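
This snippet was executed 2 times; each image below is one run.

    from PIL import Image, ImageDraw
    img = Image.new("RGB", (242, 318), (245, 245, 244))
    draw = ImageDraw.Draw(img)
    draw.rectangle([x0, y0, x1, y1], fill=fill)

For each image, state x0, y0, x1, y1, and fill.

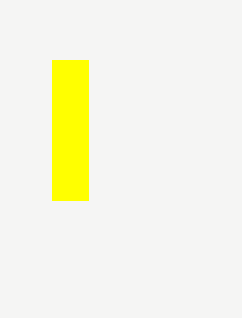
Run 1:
x0 = 52, y0 = 60, x1 = 88, y1 = 200, fill = 'yellow'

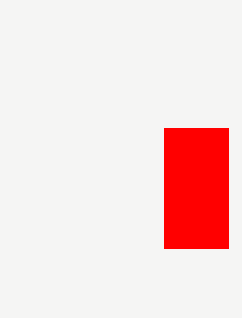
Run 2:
x0 = 164, y0 = 128, x1 = 228, y1 = 248, fill = 'red'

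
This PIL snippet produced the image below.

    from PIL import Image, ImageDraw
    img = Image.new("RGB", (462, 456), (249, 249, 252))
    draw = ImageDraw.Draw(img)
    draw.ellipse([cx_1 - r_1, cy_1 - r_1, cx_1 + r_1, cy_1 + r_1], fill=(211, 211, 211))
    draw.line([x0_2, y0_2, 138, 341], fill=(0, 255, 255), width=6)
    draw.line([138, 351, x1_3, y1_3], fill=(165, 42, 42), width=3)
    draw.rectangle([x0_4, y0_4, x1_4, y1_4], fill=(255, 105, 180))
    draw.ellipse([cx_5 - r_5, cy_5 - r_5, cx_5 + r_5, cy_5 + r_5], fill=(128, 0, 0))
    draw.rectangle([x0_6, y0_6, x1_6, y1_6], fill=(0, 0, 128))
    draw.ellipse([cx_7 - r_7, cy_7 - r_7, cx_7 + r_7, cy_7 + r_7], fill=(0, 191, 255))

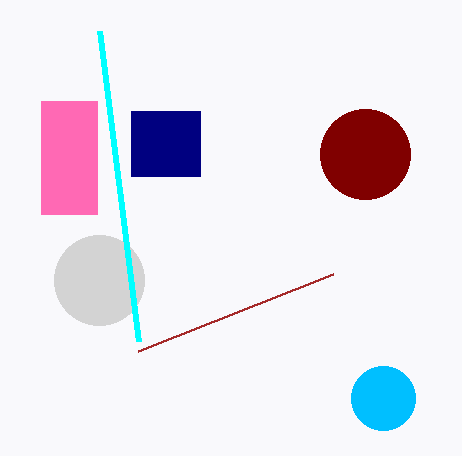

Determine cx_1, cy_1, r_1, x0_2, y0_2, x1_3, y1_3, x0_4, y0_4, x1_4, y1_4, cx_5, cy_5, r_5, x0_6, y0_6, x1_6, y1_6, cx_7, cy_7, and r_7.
cx_1 = 99
cy_1 = 280
r_1 = 45
x0_2 = 99
y0_2 = 31
x1_3 = 333
y1_3 = 274
x0_4 = 41
y0_4 = 101
x1_4 = 97
y1_4 = 214
cx_5 = 365
cy_5 = 154
r_5 = 45
x0_6 = 131
y0_6 = 111
x1_6 = 200
y1_6 = 176
cx_7 = 383
cy_7 = 398
r_7 = 32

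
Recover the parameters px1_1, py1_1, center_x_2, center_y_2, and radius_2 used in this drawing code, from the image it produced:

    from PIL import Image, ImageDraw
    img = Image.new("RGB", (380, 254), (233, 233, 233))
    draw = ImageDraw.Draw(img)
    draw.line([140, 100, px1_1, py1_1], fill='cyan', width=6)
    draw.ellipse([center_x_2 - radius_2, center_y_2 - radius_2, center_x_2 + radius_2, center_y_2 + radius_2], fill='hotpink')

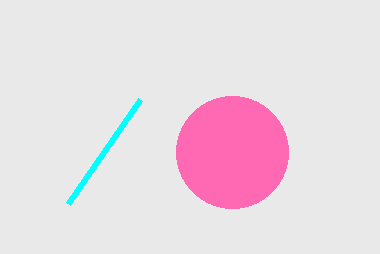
px1_1 = 68, py1_1 = 204, center_x_2 = 232, center_y_2 = 152, radius_2 = 56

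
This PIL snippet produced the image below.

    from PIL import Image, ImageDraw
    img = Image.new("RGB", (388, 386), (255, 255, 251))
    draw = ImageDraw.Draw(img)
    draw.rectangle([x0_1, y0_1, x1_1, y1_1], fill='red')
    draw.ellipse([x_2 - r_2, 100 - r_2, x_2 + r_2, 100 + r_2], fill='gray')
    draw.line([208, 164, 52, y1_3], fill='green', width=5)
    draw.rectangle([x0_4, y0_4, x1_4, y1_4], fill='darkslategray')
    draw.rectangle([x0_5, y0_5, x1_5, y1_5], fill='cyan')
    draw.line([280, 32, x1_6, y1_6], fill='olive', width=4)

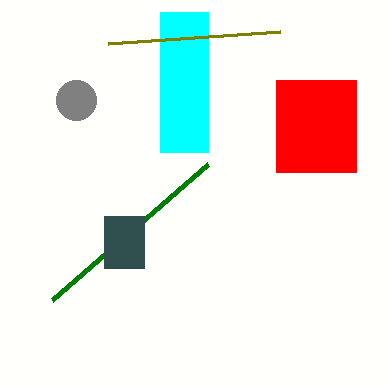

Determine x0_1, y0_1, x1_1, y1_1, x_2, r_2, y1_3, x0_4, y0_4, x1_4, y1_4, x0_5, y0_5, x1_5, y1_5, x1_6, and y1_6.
x0_1 = 276; y0_1 = 80; x1_1 = 356; y1_1 = 172; x_2 = 76; r_2 = 20; y1_3 = 300; x0_4 = 104; y0_4 = 216; x1_4 = 144; y1_4 = 268; x0_5 = 160; y0_5 = 12; x1_5 = 208; y1_5 = 152; x1_6 = 108; y1_6 = 44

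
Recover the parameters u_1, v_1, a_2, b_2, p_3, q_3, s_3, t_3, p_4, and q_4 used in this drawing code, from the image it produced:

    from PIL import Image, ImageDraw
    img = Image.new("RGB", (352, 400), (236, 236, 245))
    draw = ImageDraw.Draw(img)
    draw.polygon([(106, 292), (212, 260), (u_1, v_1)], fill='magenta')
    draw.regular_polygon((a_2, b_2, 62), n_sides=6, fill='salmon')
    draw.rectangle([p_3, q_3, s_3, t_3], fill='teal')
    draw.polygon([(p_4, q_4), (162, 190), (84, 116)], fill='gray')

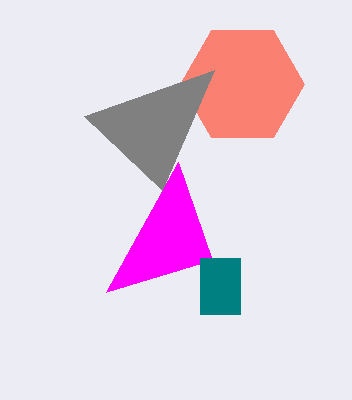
u_1 = 178; v_1 = 162; a_2 = 242; b_2 = 84; p_3 = 200; q_3 = 258; s_3 = 240; t_3 = 314; p_4 = 214; q_4 = 70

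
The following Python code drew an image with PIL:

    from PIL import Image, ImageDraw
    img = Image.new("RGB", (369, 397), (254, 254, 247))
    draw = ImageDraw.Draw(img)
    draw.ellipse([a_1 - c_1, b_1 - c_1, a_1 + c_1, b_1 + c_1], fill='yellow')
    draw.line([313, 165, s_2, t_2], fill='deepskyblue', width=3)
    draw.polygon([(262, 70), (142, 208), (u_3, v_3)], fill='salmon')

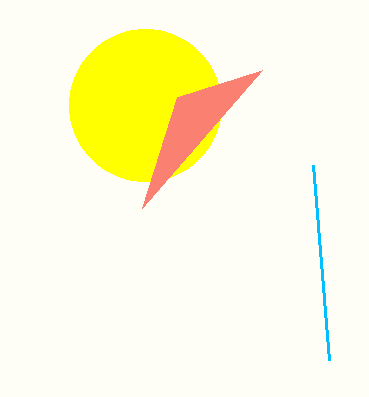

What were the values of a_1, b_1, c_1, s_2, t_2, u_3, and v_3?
a_1 = 145, b_1 = 105, c_1 = 76, s_2 = 329, t_2 = 360, u_3 = 177, v_3 = 97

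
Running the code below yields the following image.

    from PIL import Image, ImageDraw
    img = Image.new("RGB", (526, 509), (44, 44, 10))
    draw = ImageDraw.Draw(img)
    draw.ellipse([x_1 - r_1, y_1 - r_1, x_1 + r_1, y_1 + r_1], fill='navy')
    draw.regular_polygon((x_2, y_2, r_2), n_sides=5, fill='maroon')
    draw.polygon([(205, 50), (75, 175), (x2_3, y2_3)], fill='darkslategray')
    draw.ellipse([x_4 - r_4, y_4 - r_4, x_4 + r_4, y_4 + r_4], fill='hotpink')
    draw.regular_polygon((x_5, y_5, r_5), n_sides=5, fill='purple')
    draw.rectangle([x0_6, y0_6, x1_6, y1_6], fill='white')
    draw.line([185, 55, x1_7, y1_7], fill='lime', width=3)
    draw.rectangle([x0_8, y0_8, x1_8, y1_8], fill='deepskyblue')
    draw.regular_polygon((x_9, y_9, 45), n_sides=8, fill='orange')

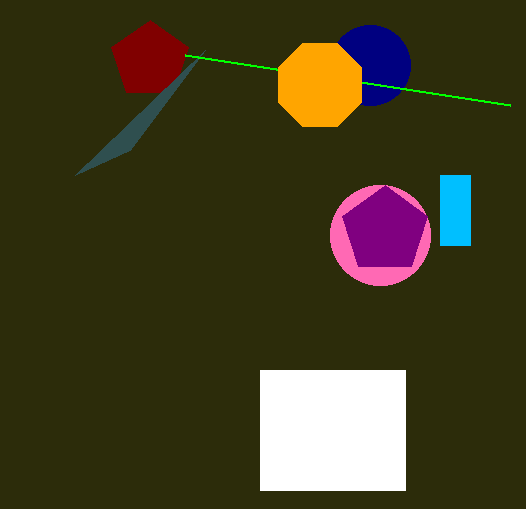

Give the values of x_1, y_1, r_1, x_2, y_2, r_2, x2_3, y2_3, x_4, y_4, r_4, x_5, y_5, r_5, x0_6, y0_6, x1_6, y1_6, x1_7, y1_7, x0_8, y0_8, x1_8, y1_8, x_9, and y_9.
x_1 = 370, y_1 = 65, r_1 = 40, x_2 = 150, y_2 = 60, r_2 = 40, x2_3 = 130, y2_3 = 150, x_4 = 380, y_4 = 235, r_4 = 50, x_5 = 385, y_5 = 230, r_5 = 45, x0_6 = 260, y0_6 = 370, x1_6 = 405, y1_6 = 490, x1_7 = 510, y1_7 = 105, x0_8 = 440, y0_8 = 175, x1_8 = 470, y1_8 = 245, x_9 = 320, y_9 = 85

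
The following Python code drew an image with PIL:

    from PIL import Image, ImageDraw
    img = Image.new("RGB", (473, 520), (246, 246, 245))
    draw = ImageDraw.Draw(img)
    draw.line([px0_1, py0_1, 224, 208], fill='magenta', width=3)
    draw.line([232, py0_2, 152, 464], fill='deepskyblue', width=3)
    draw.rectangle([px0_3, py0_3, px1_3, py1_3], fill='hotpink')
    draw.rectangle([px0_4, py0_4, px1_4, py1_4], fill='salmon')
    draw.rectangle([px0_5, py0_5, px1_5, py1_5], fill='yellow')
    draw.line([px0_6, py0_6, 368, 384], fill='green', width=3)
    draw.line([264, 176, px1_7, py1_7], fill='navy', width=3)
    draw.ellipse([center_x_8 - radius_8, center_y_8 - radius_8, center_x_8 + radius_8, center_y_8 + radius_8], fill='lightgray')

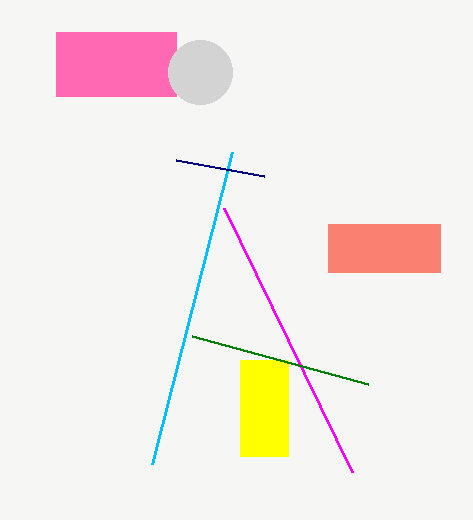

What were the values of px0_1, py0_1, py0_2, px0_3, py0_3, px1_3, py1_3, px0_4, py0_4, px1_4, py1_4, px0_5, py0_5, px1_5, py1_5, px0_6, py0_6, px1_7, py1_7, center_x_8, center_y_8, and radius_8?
px0_1 = 352; py0_1 = 472; py0_2 = 152; px0_3 = 56; py0_3 = 32; px1_3 = 176; py1_3 = 96; px0_4 = 328; py0_4 = 224; px1_4 = 440; py1_4 = 272; px0_5 = 240; py0_5 = 360; px1_5 = 288; py1_5 = 456; px0_6 = 192; py0_6 = 336; px1_7 = 176; py1_7 = 160; center_x_8 = 200; center_y_8 = 72; radius_8 = 32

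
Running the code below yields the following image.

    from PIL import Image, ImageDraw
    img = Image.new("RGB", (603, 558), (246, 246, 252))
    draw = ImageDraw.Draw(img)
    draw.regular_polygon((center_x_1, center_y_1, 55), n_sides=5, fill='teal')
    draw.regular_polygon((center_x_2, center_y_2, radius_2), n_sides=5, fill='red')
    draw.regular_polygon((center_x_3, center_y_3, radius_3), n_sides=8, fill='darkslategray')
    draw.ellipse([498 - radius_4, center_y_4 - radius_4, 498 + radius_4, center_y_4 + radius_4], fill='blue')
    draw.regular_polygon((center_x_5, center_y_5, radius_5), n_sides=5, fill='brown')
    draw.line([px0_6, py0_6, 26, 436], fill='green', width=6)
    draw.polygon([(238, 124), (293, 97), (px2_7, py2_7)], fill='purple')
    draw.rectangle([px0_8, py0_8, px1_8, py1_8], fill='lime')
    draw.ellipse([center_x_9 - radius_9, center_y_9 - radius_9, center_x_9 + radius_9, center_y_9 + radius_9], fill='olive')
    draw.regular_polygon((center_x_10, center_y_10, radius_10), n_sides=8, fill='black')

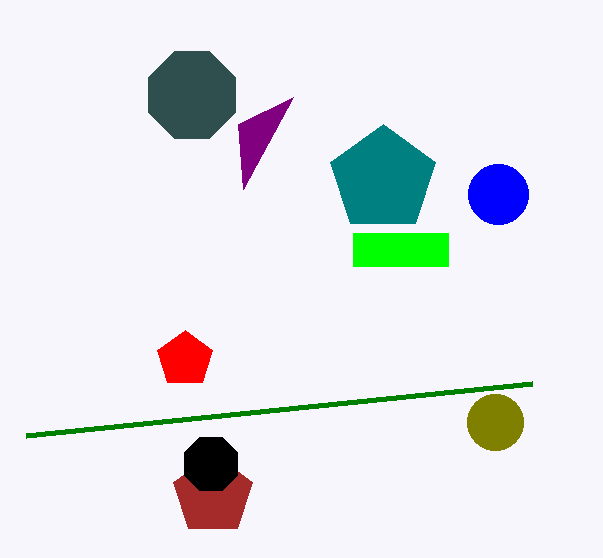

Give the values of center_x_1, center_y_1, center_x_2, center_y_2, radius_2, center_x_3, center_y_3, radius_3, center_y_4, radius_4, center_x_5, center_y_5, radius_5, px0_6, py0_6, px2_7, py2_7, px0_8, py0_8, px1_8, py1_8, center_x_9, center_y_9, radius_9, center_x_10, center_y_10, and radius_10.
center_x_1 = 383; center_y_1 = 179; center_x_2 = 185; center_y_2 = 359; radius_2 = 29; center_x_3 = 192; center_y_3 = 95; radius_3 = 47; center_y_4 = 194; radius_4 = 30; center_x_5 = 213; center_y_5 = 495; radius_5 = 42; px0_6 = 532; py0_6 = 384; px2_7 = 243; py2_7 = 189; px0_8 = 353; py0_8 = 233; px1_8 = 448; py1_8 = 266; center_x_9 = 495; center_y_9 = 422; radius_9 = 28; center_x_10 = 211; center_y_10 = 464; radius_10 = 29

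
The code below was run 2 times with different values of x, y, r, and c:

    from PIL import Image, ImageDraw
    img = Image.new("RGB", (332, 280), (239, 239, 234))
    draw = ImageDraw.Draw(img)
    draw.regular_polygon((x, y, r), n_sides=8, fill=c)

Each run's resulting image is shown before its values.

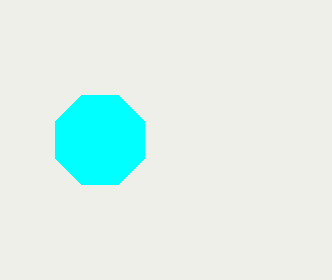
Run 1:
x = 100; y = 140; r = 48; c = 'cyan'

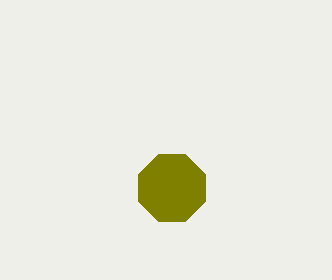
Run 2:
x = 172, y = 188, r = 36, c = 'olive'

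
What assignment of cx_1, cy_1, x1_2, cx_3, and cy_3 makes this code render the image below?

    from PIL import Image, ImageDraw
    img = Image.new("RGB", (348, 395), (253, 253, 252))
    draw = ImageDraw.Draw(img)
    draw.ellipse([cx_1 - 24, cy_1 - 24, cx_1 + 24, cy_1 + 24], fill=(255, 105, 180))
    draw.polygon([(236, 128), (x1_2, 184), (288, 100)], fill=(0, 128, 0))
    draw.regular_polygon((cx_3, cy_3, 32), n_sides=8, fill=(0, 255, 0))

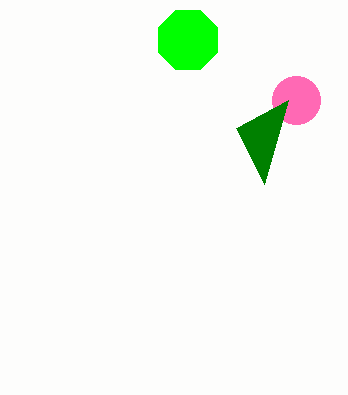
cx_1 = 296, cy_1 = 100, x1_2 = 264, cx_3 = 188, cy_3 = 40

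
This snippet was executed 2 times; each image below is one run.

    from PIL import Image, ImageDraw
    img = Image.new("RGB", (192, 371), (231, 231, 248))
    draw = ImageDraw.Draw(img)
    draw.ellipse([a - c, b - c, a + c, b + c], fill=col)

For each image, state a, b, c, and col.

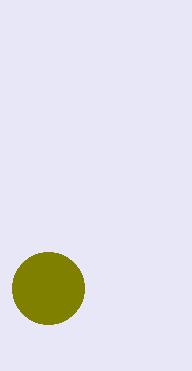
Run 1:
a = 48, b = 288, c = 36, col = 'olive'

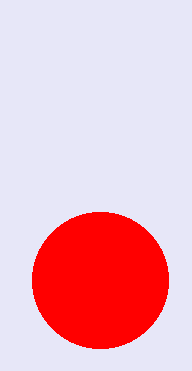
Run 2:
a = 100
b = 280
c = 68
col = 'red'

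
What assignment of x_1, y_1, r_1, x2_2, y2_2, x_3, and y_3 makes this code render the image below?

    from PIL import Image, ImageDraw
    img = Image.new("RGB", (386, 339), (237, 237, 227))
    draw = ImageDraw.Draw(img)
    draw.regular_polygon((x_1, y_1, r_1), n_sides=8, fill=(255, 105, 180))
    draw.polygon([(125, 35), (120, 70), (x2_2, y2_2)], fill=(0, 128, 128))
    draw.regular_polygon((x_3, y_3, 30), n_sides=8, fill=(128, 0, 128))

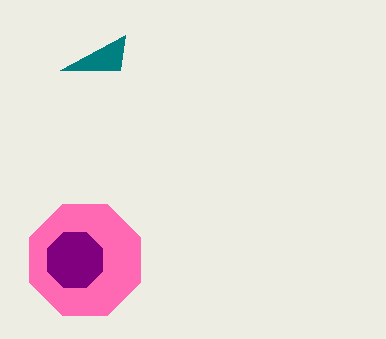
x_1 = 85, y_1 = 260, r_1 = 60, x2_2 = 60, y2_2 = 70, x_3 = 75, y_3 = 260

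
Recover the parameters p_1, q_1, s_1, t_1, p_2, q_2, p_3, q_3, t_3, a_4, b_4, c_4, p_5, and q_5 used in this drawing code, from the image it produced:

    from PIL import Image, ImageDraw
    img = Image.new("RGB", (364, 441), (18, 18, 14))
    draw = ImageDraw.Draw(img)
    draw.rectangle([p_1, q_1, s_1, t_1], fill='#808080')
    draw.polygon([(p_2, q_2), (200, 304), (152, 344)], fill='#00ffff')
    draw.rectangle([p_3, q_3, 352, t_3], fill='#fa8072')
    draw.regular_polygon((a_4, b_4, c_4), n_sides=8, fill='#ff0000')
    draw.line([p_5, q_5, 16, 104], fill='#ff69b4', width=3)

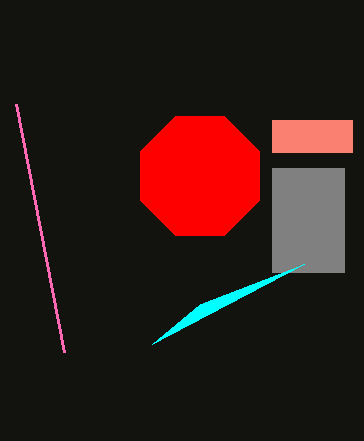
p_1 = 272, q_1 = 168, s_1 = 344, t_1 = 272, p_2 = 304, q_2 = 264, p_3 = 272, q_3 = 120, t_3 = 152, a_4 = 200, b_4 = 176, c_4 = 64, p_5 = 64, q_5 = 352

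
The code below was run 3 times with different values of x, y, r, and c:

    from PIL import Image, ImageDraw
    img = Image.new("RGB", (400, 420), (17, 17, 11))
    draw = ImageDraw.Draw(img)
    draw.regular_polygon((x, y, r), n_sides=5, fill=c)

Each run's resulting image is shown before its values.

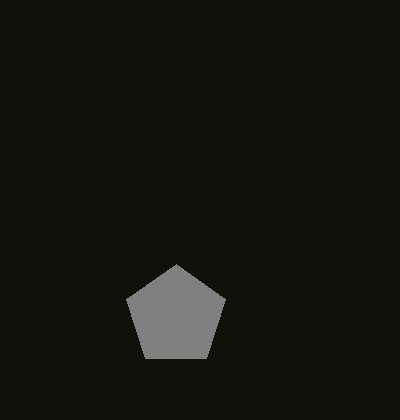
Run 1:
x = 176; y = 316; r = 52; c = 'gray'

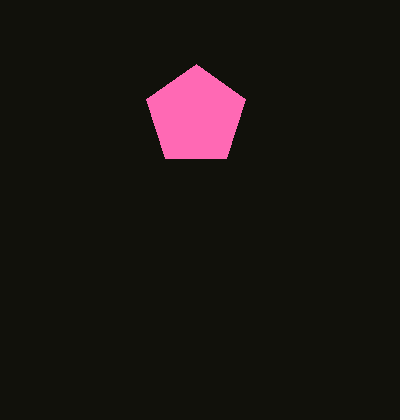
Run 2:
x = 196; y = 116; r = 52; c = 'hotpink'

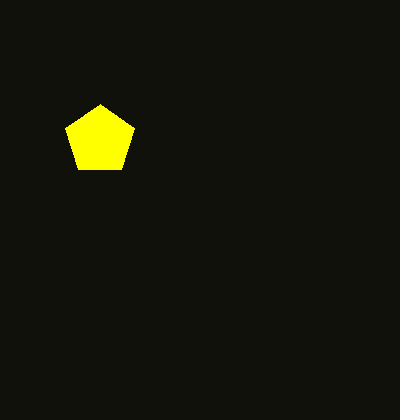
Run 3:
x = 100; y = 140; r = 36; c = 'yellow'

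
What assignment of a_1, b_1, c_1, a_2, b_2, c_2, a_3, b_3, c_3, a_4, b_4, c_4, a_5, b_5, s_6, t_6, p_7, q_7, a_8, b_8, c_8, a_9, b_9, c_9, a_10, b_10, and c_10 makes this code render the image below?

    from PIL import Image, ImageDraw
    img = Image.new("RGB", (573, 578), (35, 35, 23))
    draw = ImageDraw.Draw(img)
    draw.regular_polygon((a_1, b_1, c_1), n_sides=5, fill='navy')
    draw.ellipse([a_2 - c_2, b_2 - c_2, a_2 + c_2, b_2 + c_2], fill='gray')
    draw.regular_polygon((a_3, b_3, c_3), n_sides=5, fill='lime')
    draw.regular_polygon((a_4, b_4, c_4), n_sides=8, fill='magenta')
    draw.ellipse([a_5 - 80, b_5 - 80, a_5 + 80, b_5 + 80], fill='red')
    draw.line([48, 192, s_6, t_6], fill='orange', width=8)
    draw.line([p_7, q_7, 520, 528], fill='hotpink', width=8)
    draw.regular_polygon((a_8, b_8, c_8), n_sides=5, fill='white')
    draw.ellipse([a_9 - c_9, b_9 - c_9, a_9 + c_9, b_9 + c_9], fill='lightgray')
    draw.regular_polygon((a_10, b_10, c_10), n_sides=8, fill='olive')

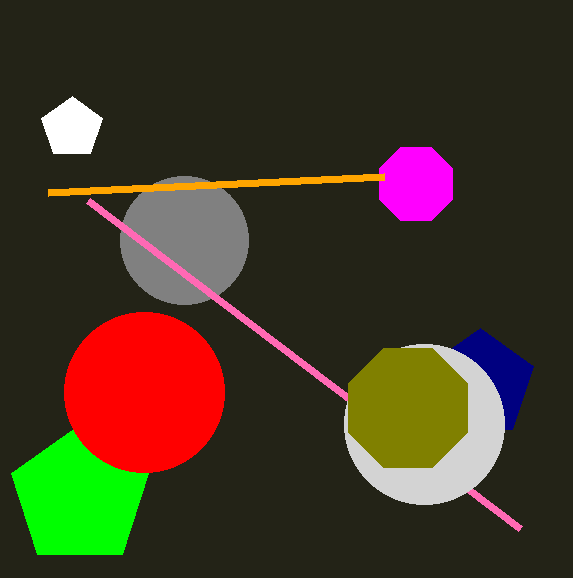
a_1 = 480; b_1 = 384; c_1 = 56; a_2 = 184; b_2 = 240; c_2 = 64; a_3 = 80; b_3 = 496; c_3 = 72; a_4 = 416; b_4 = 184; c_4 = 40; a_5 = 144; b_5 = 392; s_6 = 384; t_6 = 176; p_7 = 88; q_7 = 200; a_8 = 72; b_8 = 128; c_8 = 32; a_9 = 424; b_9 = 424; c_9 = 80; a_10 = 408; b_10 = 408; c_10 = 64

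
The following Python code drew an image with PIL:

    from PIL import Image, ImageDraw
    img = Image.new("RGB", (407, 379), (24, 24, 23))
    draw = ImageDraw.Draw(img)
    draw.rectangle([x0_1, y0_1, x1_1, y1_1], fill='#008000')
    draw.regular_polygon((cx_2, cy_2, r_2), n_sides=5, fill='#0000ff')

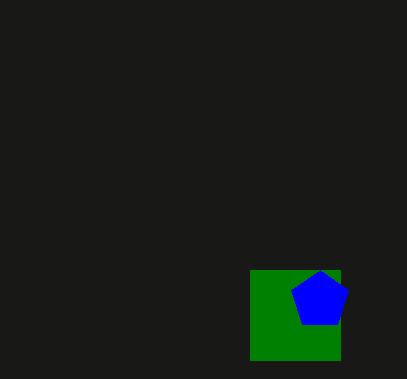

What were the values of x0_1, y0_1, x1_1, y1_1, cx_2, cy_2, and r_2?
x0_1 = 250, y0_1 = 270, x1_1 = 340, y1_1 = 360, cx_2 = 320, cy_2 = 300, r_2 = 30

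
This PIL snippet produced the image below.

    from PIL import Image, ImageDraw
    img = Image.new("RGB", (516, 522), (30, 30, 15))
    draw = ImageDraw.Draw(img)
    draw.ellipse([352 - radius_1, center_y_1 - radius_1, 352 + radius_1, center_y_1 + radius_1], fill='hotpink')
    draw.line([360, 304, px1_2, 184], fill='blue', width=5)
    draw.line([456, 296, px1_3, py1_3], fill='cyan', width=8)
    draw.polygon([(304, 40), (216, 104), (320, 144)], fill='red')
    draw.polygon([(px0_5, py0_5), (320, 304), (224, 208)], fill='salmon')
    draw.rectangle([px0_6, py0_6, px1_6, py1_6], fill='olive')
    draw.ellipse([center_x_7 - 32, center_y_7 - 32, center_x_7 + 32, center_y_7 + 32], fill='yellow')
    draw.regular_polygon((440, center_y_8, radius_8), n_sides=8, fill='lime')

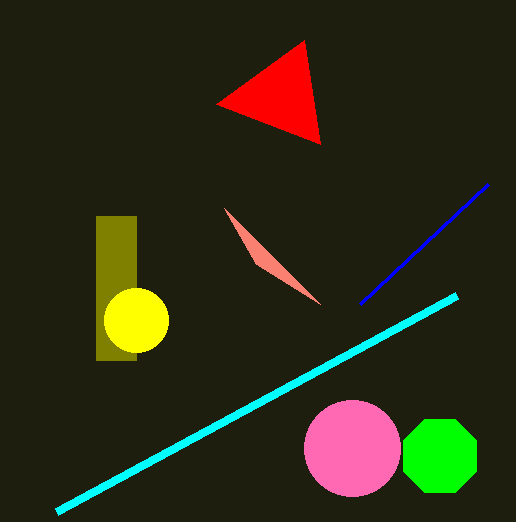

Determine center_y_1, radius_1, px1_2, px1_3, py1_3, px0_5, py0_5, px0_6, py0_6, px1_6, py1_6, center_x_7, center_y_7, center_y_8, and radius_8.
center_y_1 = 448; radius_1 = 48; px1_2 = 488; px1_3 = 56; py1_3 = 512; px0_5 = 256; py0_5 = 264; px0_6 = 96; py0_6 = 216; px1_6 = 136; py1_6 = 360; center_x_7 = 136; center_y_7 = 320; center_y_8 = 456; radius_8 = 40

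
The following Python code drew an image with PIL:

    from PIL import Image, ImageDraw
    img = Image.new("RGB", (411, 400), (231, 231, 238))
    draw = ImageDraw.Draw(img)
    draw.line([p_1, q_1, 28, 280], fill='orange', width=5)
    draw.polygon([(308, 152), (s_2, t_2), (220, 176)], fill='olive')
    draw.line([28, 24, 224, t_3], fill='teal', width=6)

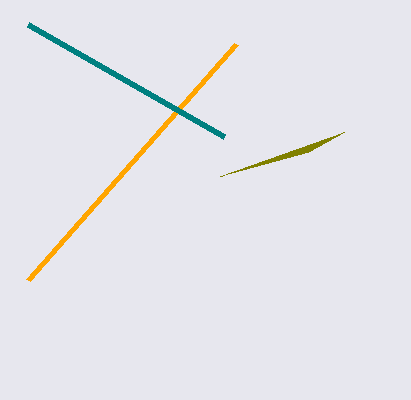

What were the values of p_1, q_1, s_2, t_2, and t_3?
p_1 = 236; q_1 = 44; s_2 = 344; t_2 = 132; t_3 = 136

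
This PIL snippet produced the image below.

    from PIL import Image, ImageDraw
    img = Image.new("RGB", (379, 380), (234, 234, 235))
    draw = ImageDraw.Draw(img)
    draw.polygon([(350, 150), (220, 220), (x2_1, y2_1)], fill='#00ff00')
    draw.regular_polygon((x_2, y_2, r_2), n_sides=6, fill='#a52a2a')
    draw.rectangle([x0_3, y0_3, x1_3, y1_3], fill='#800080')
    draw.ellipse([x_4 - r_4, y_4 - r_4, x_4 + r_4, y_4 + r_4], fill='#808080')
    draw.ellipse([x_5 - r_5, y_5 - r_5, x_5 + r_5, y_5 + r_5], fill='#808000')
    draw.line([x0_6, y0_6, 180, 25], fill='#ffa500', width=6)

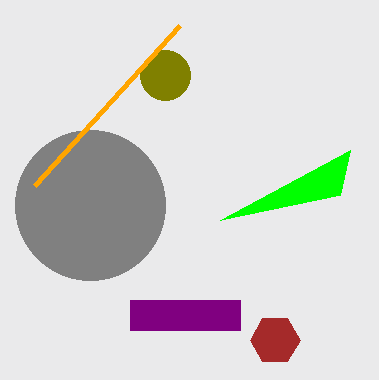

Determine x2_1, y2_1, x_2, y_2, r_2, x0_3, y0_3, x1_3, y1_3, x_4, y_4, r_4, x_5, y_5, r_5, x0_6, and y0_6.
x2_1 = 340, y2_1 = 195, x_2 = 275, y_2 = 340, r_2 = 25, x0_3 = 130, y0_3 = 300, x1_3 = 240, y1_3 = 330, x_4 = 90, y_4 = 205, r_4 = 75, x_5 = 165, y_5 = 75, r_5 = 25, x0_6 = 35, y0_6 = 185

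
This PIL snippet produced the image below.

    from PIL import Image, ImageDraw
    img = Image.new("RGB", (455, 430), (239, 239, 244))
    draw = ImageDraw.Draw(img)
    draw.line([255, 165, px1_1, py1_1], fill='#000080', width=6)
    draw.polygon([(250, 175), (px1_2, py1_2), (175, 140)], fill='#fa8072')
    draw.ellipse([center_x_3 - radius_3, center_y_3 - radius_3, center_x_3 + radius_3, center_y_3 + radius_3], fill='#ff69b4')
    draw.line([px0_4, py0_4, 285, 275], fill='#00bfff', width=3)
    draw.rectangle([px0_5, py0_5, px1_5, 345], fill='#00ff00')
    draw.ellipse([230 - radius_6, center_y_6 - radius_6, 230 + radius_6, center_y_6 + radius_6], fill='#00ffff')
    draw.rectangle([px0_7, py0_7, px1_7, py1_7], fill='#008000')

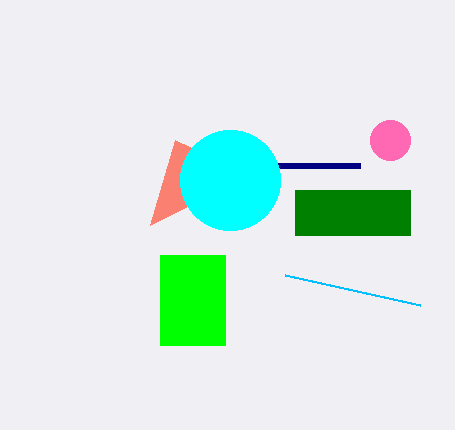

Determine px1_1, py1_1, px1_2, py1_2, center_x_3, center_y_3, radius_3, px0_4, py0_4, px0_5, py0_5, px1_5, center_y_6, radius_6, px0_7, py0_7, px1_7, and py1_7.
px1_1 = 360, py1_1 = 165, px1_2 = 150, py1_2 = 225, center_x_3 = 390, center_y_3 = 140, radius_3 = 20, px0_4 = 420, py0_4 = 305, px0_5 = 160, py0_5 = 255, px1_5 = 225, center_y_6 = 180, radius_6 = 50, px0_7 = 295, py0_7 = 190, px1_7 = 410, py1_7 = 235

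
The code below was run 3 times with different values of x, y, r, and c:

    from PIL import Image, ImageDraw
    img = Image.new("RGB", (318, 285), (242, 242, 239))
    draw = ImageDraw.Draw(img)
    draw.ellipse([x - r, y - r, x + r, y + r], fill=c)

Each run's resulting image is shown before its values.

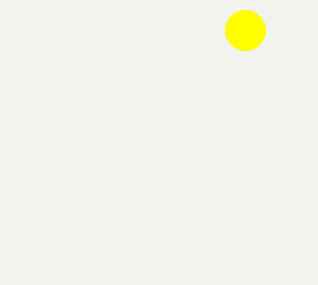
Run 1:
x = 245; y = 30; r = 20; c = 'yellow'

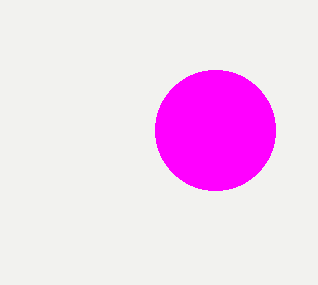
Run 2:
x = 215, y = 130, r = 60, c = 'magenta'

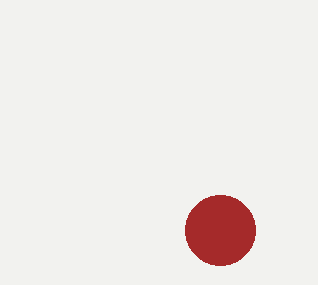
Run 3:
x = 220; y = 230; r = 35; c = 'brown'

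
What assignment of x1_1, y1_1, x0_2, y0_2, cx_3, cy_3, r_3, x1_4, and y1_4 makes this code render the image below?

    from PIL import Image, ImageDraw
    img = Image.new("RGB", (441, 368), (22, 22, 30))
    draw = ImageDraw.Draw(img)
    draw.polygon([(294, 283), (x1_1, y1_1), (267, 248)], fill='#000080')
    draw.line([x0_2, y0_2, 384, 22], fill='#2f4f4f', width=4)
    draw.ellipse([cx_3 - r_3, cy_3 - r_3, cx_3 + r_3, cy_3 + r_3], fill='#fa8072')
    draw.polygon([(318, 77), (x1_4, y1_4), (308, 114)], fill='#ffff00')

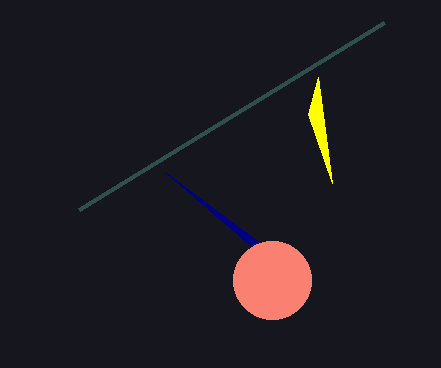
x1_1 = 165
y1_1 = 172
x0_2 = 79
y0_2 = 209
cx_3 = 272
cy_3 = 280
r_3 = 39
x1_4 = 332
y1_4 = 183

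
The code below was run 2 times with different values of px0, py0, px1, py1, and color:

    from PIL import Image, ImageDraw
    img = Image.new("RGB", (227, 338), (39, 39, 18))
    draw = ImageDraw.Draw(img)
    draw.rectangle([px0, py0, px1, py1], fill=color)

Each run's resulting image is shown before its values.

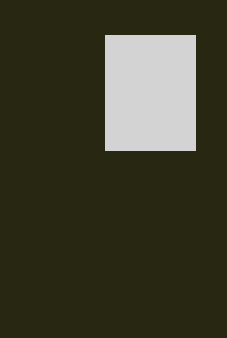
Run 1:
px0 = 105, py0 = 35, px1 = 195, py1 = 150, color = 'lightgray'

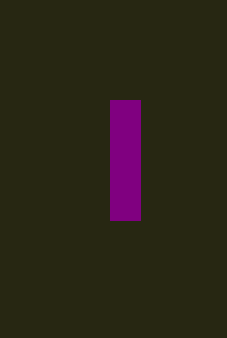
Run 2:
px0 = 110
py0 = 100
px1 = 140
py1 = 220
color = 'purple'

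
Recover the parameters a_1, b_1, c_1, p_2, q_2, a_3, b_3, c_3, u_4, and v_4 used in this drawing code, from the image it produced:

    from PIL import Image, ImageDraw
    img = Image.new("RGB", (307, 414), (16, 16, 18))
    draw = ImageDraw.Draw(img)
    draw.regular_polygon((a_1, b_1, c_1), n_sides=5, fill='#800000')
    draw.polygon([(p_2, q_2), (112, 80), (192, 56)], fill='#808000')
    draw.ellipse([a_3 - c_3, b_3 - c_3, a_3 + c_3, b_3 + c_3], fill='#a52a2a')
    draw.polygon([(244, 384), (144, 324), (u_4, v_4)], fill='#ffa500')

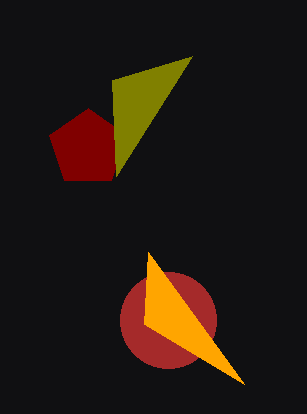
a_1 = 88, b_1 = 148, c_1 = 40, p_2 = 116, q_2 = 176, a_3 = 168, b_3 = 320, c_3 = 48, u_4 = 148, v_4 = 252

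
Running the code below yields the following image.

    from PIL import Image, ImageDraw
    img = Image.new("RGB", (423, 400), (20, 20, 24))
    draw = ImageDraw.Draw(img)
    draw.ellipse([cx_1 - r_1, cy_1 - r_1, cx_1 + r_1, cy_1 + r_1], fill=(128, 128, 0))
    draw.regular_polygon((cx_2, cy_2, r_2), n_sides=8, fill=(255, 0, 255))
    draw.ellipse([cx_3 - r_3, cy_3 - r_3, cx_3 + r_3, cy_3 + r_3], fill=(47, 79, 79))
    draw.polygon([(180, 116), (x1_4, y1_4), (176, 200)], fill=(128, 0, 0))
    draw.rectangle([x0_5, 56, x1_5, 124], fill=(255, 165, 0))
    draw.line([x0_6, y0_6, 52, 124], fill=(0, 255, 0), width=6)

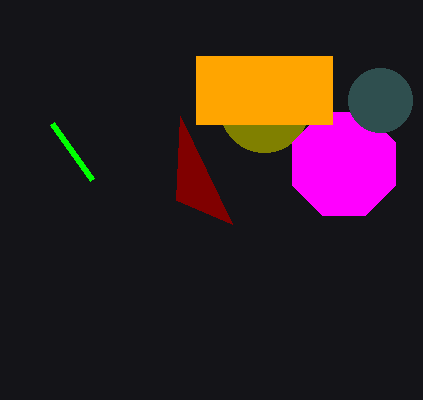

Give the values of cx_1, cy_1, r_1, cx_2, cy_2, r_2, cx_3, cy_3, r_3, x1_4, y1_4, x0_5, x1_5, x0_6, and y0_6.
cx_1 = 264, cy_1 = 108, r_1 = 44, cx_2 = 344, cy_2 = 164, r_2 = 56, cx_3 = 380, cy_3 = 100, r_3 = 32, x1_4 = 232, y1_4 = 224, x0_5 = 196, x1_5 = 332, x0_6 = 92, y0_6 = 180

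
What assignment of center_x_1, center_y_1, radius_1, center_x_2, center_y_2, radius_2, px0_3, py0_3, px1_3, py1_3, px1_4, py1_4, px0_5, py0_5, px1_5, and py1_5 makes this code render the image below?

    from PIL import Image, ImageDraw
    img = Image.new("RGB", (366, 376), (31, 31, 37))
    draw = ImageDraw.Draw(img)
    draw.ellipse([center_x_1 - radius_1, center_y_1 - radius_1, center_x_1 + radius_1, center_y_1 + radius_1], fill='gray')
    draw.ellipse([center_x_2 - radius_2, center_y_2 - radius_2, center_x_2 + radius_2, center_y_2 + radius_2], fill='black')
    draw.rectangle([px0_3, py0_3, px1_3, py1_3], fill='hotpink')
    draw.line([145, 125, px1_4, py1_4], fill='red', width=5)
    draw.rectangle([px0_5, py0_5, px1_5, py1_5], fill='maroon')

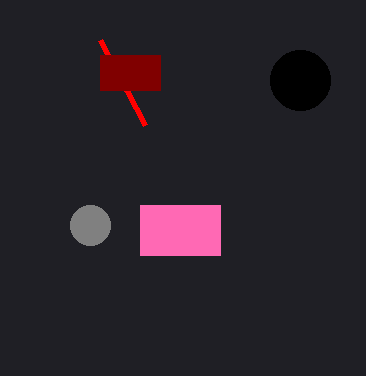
center_x_1 = 90, center_y_1 = 225, radius_1 = 20, center_x_2 = 300, center_y_2 = 80, radius_2 = 30, px0_3 = 140, py0_3 = 205, px1_3 = 220, py1_3 = 255, px1_4 = 100, py1_4 = 40, px0_5 = 100, py0_5 = 55, px1_5 = 160, py1_5 = 90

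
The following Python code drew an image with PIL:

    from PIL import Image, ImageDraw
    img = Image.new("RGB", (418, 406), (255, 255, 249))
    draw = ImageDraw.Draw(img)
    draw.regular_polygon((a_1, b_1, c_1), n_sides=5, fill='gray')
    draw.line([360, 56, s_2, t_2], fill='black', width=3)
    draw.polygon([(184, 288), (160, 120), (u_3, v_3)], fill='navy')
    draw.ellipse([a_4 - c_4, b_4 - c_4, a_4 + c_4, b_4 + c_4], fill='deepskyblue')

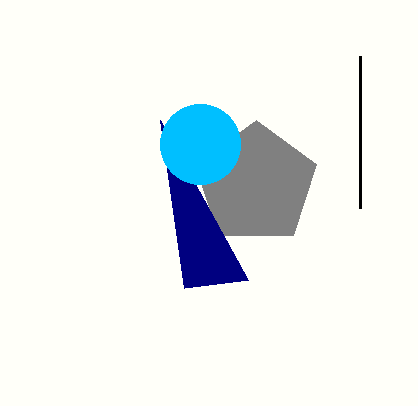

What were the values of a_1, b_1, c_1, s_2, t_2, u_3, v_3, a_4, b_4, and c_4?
a_1 = 256
b_1 = 184
c_1 = 64
s_2 = 360
t_2 = 208
u_3 = 248
v_3 = 280
a_4 = 200
b_4 = 144
c_4 = 40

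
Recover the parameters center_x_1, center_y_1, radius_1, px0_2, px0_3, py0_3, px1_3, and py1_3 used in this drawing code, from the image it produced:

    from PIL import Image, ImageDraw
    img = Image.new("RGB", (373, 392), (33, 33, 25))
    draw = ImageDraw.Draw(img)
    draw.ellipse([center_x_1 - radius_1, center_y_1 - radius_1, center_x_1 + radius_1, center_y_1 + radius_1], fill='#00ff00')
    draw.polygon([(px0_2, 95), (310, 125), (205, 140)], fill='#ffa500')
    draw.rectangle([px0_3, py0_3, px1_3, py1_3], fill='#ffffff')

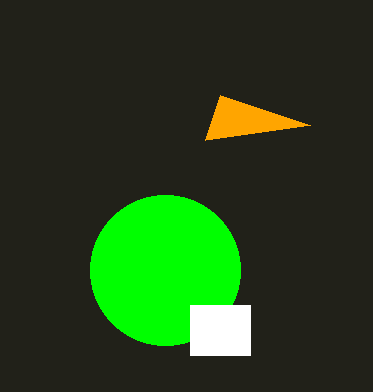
center_x_1 = 165, center_y_1 = 270, radius_1 = 75, px0_2 = 220, px0_3 = 190, py0_3 = 305, px1_3 = 250, py1_3 = 355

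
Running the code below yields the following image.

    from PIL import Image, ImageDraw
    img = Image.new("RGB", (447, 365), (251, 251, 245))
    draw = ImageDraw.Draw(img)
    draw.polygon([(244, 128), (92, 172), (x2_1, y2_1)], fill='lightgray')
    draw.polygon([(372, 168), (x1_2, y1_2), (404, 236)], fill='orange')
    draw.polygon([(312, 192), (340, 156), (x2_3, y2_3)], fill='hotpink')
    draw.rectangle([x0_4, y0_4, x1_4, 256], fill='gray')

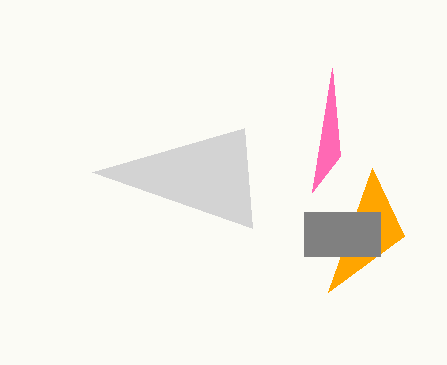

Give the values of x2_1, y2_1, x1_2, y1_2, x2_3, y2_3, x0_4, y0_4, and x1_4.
x2_1 = 252; y2_1 = 228; x1_2 = 328; y1_2 = 292; x2_3 = 332; y2_3 = 68; x0_4 = 304; y0_4 = 212; x1_4 = 380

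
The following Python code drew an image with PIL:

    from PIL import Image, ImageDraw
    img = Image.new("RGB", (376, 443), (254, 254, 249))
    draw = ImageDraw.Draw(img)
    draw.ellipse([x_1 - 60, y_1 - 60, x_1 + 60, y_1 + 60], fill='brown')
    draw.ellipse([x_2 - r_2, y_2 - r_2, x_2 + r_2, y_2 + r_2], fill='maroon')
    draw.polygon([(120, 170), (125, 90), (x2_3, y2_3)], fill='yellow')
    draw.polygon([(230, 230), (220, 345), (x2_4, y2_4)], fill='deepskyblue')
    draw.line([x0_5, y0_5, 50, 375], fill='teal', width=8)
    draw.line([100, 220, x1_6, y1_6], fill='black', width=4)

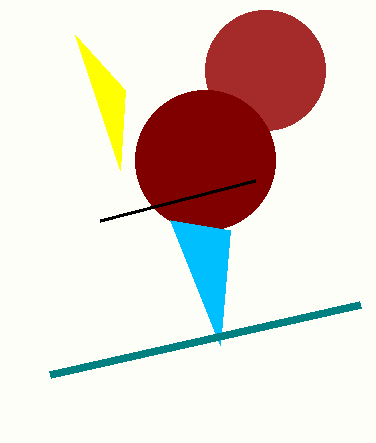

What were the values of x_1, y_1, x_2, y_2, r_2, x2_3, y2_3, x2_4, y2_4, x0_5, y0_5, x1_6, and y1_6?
x_1 = 265, y_1 = 70, x_2 = 205, y_2 = 160, r_2 = 70, x2_3 = 75, y2_3 = 35, x2_4 = 170, y2_4 = 220, x0_5 = 360, y0_5 = 305, x1_6 = 255, y1_6 = 180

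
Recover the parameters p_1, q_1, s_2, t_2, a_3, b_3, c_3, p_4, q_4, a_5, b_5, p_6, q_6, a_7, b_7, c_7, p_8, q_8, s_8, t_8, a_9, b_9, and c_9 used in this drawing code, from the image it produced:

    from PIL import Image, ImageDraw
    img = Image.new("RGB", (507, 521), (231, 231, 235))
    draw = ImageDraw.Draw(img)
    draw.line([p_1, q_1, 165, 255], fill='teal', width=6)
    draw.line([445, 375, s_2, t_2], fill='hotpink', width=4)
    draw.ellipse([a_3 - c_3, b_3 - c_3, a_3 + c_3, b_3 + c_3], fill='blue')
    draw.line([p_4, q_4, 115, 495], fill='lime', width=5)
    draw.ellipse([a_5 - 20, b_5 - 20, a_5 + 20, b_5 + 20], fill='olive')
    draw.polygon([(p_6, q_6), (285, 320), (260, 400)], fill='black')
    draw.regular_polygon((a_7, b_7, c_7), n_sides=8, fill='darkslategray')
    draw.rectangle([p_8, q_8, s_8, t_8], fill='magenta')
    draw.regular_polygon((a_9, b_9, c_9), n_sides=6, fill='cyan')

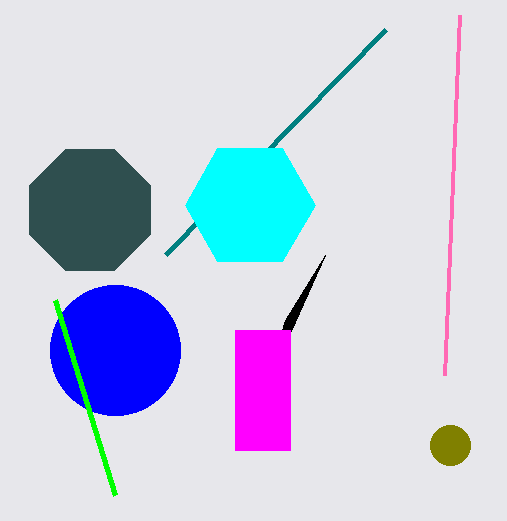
p_1 = 385, q_1 = 30, s_2 = 460, t_2 = 15, a_3 = 115, b_3 = 350, c_3 = 65, p_4 = 55, q_4 = 300, a_5 = 450, b_5 = 445, p_6 = 325, q_6 = 255, a_7 = 90, b_7 = 210, c_7 = 65, p_8 = 235, q_8 = 330, s_8 = 290, t_8 = 450, a_9 = 250, b_9 = 205, c_9 = 65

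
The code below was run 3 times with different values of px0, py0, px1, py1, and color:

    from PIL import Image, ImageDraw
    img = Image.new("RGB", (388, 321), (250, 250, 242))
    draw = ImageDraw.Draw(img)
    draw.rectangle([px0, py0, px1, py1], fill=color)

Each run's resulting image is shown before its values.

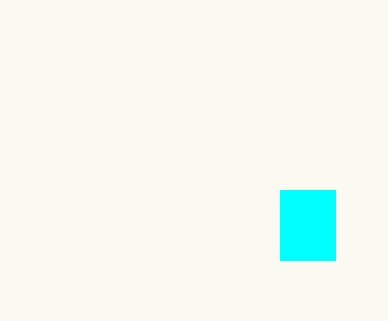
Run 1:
px0 = 280
py0 = 190
px1 = 335
py1 = 260
color = 'cyan'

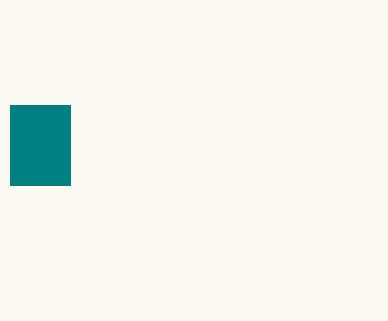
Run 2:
px0 = 10
py0 = 105
px1 = 70
py1 = 185
color = 'teal'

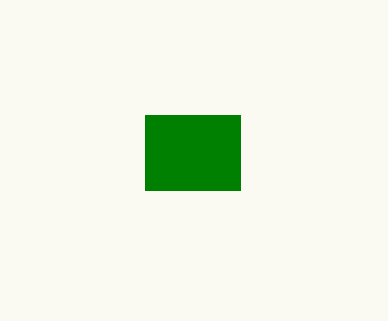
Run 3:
px0 = 145; py0 = 115; px1 = 240; py1 = 190; color = 'green'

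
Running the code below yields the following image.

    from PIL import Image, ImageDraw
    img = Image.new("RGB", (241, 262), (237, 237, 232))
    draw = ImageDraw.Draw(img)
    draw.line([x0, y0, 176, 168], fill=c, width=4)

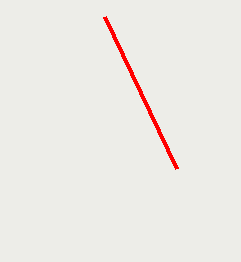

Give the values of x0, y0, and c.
x0 = 104; y0 = 16; c = 'red'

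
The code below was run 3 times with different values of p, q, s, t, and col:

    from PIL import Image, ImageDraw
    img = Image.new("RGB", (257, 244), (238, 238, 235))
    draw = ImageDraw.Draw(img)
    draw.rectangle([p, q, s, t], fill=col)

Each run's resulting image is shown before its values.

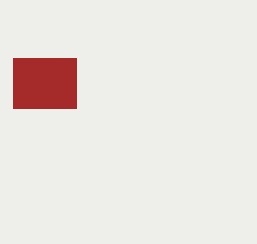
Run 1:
p = 13
q = 58
s = 76
t = 108
col = 'brown'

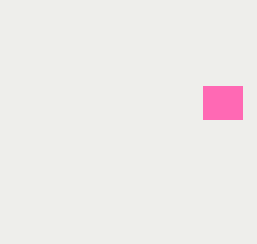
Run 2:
p = 203
q = 86
s = 242
t = 119
col = 'hotpink'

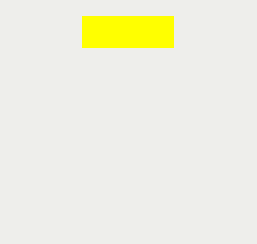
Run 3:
p = 82
q = 16
s = 173
t = 47
col = 'yellow'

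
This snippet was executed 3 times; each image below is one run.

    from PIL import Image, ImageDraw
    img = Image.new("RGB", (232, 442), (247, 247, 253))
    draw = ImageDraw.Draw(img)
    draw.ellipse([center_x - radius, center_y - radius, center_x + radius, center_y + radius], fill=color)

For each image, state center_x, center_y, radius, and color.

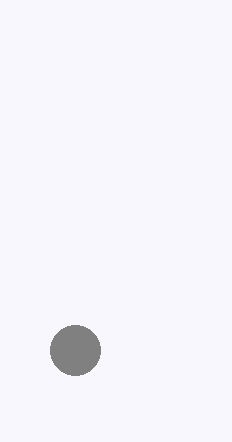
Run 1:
center_x = 75
center_y = 350
radius = 25
color = 'gray'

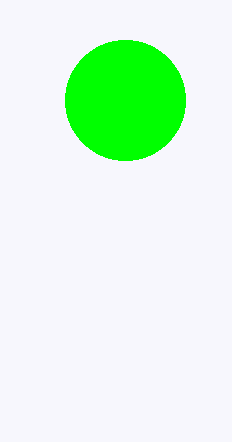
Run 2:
center_x = 125; center_y = 100; radius = 60; color = 'lime'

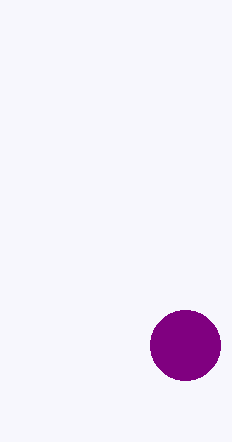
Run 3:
center_x = 185; center_y = 345; radius = 35; color = 'purple'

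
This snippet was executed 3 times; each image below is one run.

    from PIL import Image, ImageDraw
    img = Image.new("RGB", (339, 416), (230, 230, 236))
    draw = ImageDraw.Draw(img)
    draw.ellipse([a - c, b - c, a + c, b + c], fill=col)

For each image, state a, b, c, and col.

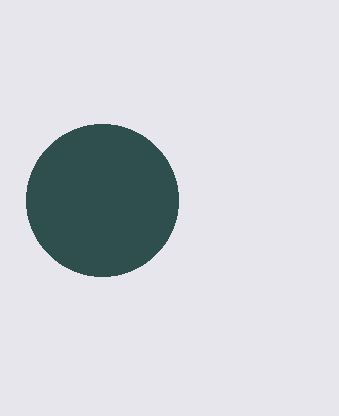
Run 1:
a = 102; b = 200; c = 76; col = 'darkslategray'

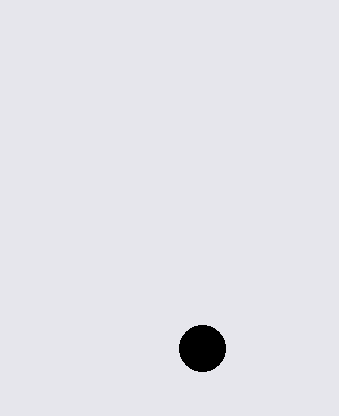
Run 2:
a = 202, b = 348, c = 23, col = 'black'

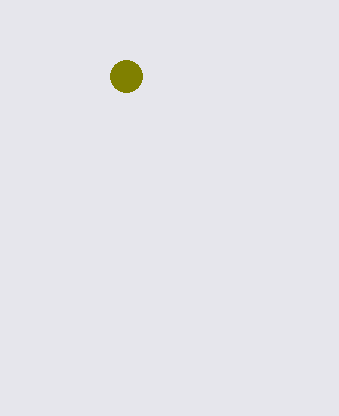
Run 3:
a = 126, b = 76, c = 16, col = 'olive'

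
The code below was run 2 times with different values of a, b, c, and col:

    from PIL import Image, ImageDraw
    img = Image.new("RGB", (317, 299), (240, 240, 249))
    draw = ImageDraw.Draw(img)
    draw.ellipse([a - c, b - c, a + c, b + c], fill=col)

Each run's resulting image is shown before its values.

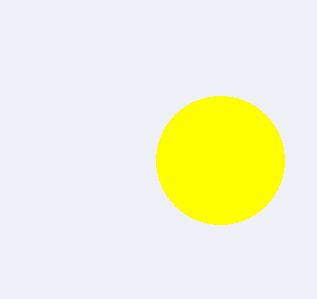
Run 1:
a = 220
b = 160
c = 64
col = 'yellow'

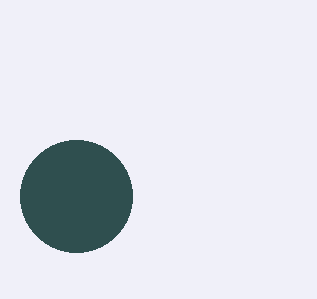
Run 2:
a = 76; b = 196; c = 56; col = 'darkslategray'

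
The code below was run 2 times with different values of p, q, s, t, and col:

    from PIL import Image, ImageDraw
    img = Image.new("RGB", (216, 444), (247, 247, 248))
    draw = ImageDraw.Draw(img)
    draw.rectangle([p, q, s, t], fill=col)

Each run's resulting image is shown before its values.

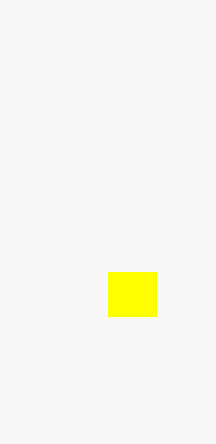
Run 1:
p = 108, q = 272, s = 156, t = 316, col = 'yellow'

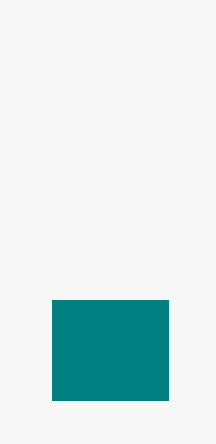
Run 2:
p = 52, q = 300, s = 168, t = 400, col = 'teal'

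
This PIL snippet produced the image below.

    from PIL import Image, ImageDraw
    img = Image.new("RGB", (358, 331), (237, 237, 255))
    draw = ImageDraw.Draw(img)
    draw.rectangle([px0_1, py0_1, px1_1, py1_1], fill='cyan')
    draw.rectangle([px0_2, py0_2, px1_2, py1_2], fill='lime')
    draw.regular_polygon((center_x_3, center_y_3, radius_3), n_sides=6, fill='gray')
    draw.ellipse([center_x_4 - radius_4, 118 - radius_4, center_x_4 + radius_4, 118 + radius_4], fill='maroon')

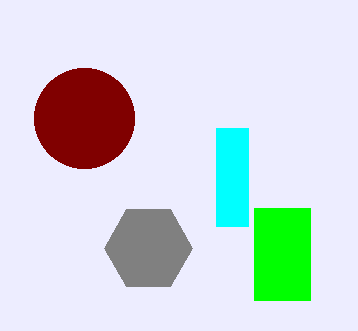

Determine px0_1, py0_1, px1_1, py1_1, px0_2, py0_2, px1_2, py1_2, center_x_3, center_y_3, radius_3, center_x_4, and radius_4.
px0_1 = 216; py0_1 = 128; px1_1 = 248; py1_1 = 226; px0_2 = 254; py0_2 = 208; px1_2 = 310; py1_2 = 300; center_x_3 = 148; center_y_3 = 248; radius_3 = 44; center_x_4 = 84; radius_4 = 50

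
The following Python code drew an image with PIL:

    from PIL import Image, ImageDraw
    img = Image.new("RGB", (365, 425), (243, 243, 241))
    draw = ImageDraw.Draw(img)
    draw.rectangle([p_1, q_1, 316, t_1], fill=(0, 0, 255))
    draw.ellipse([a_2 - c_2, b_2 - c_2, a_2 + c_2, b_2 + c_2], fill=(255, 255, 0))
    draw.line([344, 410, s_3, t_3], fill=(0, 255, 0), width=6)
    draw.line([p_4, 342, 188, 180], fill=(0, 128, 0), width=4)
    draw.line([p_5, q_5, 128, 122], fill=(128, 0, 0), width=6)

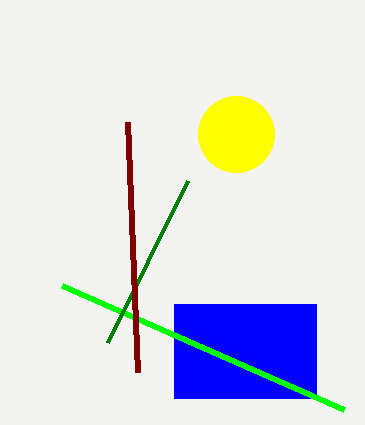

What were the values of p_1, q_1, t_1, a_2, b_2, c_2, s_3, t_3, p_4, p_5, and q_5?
p_1 = 174; q_1 = 304; t_1 = 398; a_2 = 236; b_2 = 134; c_2 = 38; s_3 = 62; t_3 = 286; p_4 = 108; p_5 = 138; q_5 = 372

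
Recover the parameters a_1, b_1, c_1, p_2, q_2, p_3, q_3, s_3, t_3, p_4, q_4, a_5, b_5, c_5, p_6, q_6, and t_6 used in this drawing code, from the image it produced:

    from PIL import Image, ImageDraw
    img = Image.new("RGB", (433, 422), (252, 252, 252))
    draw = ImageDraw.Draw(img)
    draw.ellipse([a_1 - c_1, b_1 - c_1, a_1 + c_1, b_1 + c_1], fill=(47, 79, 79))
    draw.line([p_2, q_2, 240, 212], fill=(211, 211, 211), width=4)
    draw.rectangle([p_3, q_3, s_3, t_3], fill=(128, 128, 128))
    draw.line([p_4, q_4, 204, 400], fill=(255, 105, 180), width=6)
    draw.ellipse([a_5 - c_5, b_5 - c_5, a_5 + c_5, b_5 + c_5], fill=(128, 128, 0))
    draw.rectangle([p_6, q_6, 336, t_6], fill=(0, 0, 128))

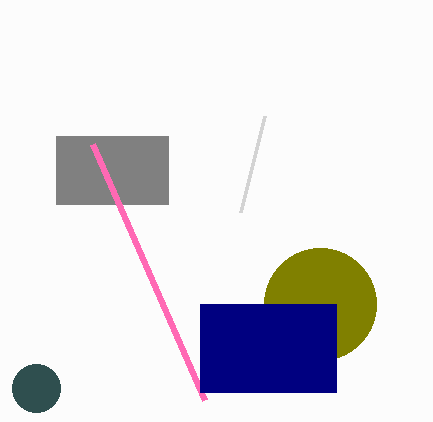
a_1 = 36; b_1 = 388; c_1 = 24; p_2 = 264; q_2 = 116; p_3 = 56; q_3 = 136; s_3 = 168; t_3 = 204; p_4 = 92; q_4 = 144; a_5 = 320; b_5 = 304; c_5 = 56; p_6 = 200; q_6 = 304; t_6 = 392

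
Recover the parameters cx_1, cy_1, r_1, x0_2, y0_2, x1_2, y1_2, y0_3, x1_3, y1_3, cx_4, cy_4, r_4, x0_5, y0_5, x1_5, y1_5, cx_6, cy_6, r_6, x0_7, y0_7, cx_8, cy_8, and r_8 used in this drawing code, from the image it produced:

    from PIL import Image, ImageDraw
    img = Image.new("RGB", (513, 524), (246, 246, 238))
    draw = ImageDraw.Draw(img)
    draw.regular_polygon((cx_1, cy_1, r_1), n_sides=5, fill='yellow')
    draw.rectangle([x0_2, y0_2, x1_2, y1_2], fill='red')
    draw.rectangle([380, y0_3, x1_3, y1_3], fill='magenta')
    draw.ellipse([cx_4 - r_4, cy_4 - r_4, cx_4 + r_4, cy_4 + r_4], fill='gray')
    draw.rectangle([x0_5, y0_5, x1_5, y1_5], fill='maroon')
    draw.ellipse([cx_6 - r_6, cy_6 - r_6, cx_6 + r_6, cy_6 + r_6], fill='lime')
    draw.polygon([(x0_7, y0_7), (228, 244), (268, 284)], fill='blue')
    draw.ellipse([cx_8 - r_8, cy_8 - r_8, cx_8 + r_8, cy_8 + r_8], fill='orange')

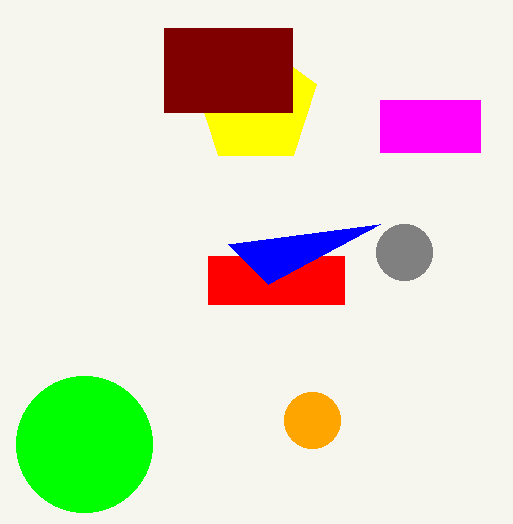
cx_1 = 256
cy_1 = 104
r_1 = 64
x0_2 = 208
y0_2 = 256
x1_2 = 344
y1_2 = 304
y0_3 = 100
x1_3 = 480
y1_3 = 152
cx_4 = 404
cy_4 = 252
r_4 = 28
x0_5 = 164
y0_5 = 28
x1_5 = 292
y1_5 = 112
cx_6 = 84
cy_6 = 444
r_6 = 68
x0_7 = 380
y0_7 = 224
cx_8 = 312
cy_8 = 420
r_8 = 28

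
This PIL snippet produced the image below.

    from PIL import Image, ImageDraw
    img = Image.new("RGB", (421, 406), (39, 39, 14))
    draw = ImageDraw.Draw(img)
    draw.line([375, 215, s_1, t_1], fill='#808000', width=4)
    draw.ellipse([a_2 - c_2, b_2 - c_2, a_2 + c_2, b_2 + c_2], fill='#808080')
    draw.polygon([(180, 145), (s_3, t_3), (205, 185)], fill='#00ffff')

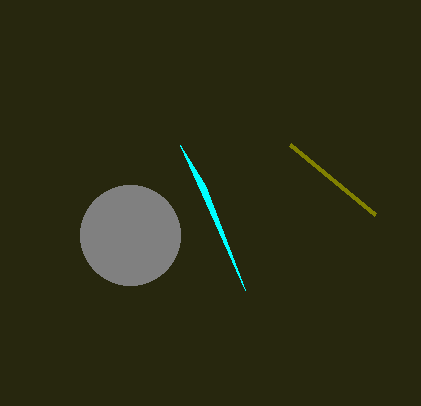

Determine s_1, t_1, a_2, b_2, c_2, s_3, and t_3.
s_1 = 290, t_1 = 145, a_2 = 130, b_2 = 235, c_2 = 50, s_3 = 245, t_3 = 290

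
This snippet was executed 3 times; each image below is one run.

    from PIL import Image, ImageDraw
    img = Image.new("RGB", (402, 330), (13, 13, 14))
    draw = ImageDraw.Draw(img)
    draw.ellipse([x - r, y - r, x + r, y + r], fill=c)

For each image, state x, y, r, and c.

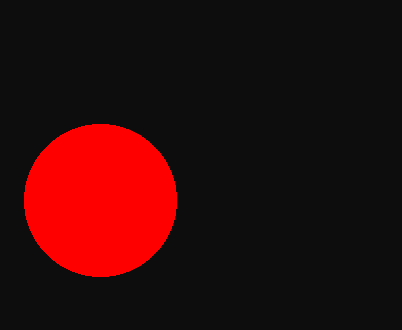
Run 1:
x = 100, y = 200, r = 76, c = 'red'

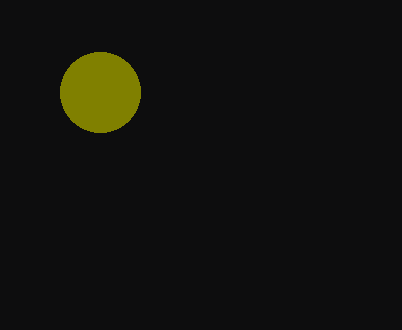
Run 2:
x = 100; y = 92; r = 40; c = 'olive'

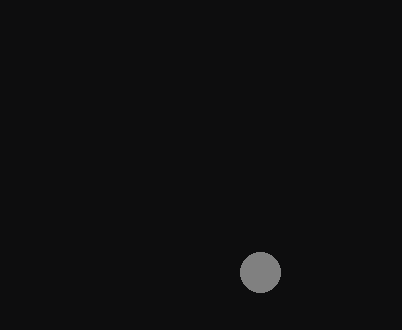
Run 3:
x = 260, y = 272, r = 20, c = 'gray'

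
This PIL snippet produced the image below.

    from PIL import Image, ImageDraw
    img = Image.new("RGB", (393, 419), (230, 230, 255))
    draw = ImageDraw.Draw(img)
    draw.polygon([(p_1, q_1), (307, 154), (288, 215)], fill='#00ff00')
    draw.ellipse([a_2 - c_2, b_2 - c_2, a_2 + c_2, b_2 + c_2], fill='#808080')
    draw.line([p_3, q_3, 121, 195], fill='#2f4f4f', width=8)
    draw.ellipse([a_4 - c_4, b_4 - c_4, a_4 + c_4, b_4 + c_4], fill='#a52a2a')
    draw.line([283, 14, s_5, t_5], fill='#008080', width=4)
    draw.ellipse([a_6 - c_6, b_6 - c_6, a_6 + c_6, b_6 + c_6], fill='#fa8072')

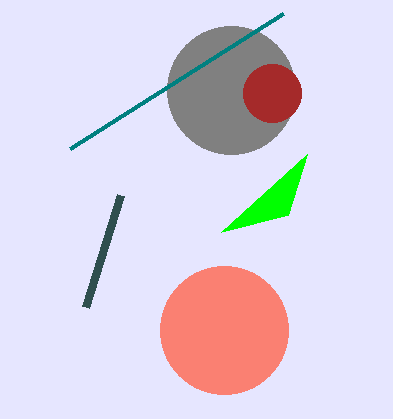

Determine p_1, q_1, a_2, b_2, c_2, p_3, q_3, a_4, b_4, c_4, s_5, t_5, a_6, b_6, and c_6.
p_1 = 221
q_1 = 232
a_2 = 231
b_2 = 90
c_2 = 64
p_3 = 86
q_3 = 307
a_4 = 272
b_4 = 93
c_4 = 29
s_5 = 70
t_5 = 149
a_6 = 224
b_6 = 330
c_6 = 64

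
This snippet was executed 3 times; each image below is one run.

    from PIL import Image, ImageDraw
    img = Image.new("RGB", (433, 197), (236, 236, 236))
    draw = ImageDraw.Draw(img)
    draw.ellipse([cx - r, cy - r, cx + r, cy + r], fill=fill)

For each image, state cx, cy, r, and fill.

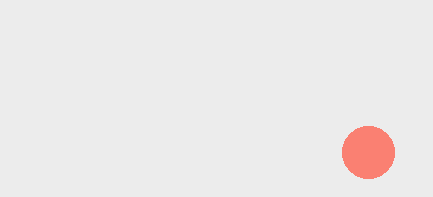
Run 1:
cx = 368
cy = 152
r = 26
fill = 'salmon'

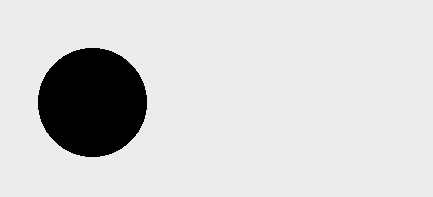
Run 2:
cx = 92, cy = 102, r = 54, fill = 'black'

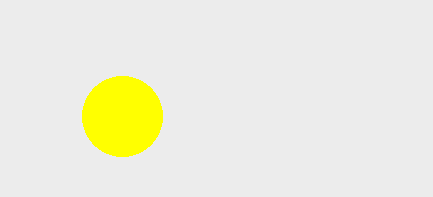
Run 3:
cx = 122; cy = 116; r = 40; fill = 'yellow'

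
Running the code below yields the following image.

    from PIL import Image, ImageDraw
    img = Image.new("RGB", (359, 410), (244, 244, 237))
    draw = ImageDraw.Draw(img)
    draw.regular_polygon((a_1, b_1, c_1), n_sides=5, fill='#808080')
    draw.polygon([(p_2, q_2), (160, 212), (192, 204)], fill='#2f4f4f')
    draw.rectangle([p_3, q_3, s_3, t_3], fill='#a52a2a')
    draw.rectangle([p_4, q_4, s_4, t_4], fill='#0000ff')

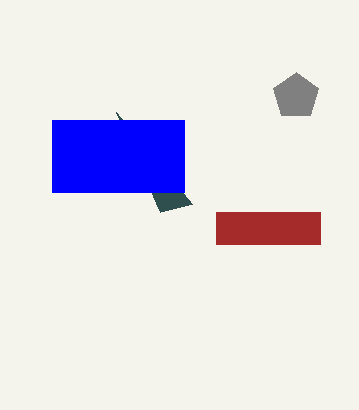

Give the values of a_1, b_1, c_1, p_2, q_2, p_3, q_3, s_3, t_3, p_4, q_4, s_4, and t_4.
a_1 = 296
b_1 = 96
c_1 = 24
p_2 = 116
q_2 = 112
p_3 = 216
q_3 = 212
s_3 = 320
t_3 = 244
p_4 = 52
q_4 = 120
s_4 = 184
t_4 = 192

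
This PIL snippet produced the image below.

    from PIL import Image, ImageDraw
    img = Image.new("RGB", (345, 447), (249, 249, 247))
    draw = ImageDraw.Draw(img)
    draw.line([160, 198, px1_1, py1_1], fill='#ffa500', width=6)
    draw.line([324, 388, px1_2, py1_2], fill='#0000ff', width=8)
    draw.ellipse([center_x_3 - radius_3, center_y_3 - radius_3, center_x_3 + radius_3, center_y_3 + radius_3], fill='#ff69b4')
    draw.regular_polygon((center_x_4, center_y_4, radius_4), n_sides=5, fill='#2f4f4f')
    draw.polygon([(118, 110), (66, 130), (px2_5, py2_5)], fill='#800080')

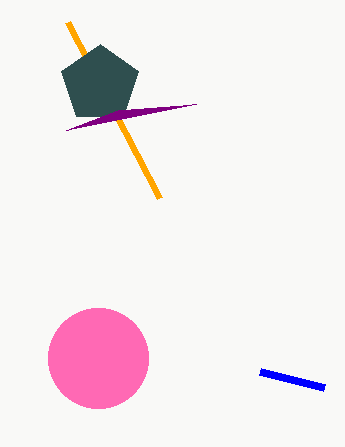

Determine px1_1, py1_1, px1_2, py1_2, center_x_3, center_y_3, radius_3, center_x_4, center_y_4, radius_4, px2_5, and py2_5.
px1_1 = 68; py1_1 = 22; px1_2 = 260; py1_2 = 372; center_x_3 = 98; center_y_3 = 358; radius_3 = 50; center_x_4 = 100; center_y_4 = 84; radius_4 = 40; px2_5 = 196; py2_5 = 104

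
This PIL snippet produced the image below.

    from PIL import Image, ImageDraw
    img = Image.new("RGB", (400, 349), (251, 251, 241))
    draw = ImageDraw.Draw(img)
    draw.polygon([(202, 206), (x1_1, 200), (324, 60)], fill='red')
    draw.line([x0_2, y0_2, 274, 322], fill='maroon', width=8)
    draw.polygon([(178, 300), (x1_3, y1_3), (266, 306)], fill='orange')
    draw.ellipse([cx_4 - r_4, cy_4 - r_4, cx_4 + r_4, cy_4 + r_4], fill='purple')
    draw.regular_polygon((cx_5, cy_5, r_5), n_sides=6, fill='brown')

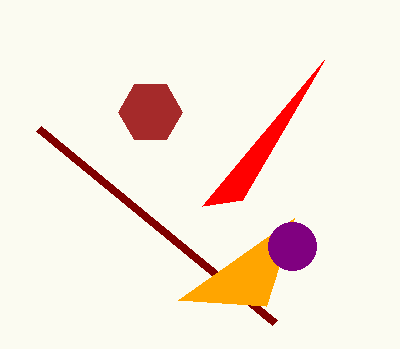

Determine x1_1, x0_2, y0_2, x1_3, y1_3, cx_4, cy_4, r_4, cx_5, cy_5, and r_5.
x1_1 = 242; x0_2 = 38; y0_2 = 128; x1_3 = 294; y1_3 = 218; cx_4 = 292; cy_4 = 246; r_4 = 24; cx_5 = 150; cy_5 = 112; r_5 = 32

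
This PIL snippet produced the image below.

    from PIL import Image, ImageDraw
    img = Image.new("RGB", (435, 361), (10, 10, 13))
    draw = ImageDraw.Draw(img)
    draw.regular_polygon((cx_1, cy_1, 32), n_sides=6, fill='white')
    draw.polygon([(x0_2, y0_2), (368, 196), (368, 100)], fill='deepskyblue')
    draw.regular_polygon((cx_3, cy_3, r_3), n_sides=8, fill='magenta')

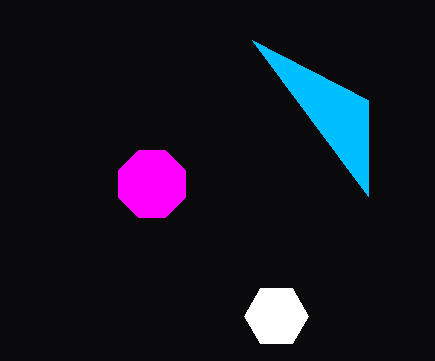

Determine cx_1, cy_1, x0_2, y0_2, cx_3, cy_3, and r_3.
cx_1 = 276
cy_1 = 316
x0_2 = 252
y0_2 = 40
cx_3 = 152
cy_3 = 184
r_3 = 36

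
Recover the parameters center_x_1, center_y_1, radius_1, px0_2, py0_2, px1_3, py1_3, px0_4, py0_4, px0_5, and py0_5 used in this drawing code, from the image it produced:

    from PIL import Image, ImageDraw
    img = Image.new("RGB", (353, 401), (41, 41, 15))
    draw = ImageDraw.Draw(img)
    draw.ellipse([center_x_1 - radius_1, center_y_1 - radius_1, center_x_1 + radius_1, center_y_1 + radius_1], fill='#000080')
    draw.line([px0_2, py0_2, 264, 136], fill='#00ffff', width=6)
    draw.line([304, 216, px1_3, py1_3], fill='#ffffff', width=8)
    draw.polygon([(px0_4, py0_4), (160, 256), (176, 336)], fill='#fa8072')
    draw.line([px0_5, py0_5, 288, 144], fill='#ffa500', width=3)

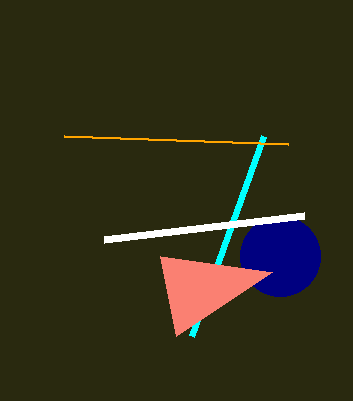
center_x_1 = 280
center_y_1 = 256
radius_1 = 40
px0_2 = 192
py0_2 = 336
px1_3 = 104
py1_3 = 240
px0_4 = 272
py0_4 = 272
px0_5 = 64
py0_5 = 136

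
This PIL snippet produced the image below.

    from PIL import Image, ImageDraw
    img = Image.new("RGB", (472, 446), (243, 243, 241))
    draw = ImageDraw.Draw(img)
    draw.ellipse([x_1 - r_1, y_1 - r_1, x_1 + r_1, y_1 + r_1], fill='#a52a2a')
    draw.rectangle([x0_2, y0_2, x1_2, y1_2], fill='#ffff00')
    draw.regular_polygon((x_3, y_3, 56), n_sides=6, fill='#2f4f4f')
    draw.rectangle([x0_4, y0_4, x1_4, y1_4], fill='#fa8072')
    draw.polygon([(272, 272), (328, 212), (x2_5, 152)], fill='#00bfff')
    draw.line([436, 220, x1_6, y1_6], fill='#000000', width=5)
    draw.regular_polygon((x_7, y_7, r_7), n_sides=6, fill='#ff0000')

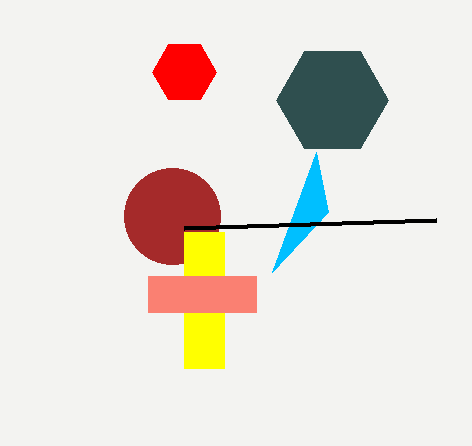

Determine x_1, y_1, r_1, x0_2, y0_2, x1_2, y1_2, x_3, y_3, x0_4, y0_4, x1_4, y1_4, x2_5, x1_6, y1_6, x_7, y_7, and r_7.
x_1 = 172; y_1 = 216; r_1 = 48; x0_2 = 184; y0_2 = 232; x1_2 = 224; y1_2 = 368; x_3 = 332; y_3 = 100; x0_4 = 148; y0_4 = 276; x1_4 = 256; y1_4 = 312; x2_5 = 316; x1_6 = 184; y1_6 = 228; x_7 = 184; y_7 = 72; r_7 = 32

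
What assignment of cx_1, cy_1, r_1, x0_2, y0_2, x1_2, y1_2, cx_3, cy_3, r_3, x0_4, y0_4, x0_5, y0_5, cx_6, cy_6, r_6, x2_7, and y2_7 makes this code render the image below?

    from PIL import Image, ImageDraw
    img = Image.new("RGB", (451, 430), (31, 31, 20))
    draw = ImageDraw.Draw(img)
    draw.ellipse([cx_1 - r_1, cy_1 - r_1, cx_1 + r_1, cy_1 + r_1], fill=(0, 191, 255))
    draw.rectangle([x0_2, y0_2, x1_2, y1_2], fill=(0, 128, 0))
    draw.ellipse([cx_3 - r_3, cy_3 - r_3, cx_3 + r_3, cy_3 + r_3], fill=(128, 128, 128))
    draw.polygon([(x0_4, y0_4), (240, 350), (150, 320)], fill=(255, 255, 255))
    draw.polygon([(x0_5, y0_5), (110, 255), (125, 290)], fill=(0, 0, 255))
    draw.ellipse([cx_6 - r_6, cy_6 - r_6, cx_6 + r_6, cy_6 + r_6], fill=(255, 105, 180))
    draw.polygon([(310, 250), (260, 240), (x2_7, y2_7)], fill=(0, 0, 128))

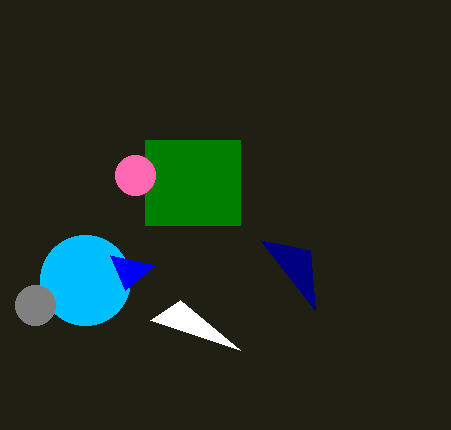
cx_1 = 85; cy_1 = 280; r_1 = 45; x0_2 = 145; y0_2 = 140; x1_2 = 240; y1_2 = 225; cx_3 = 35; cy_3 = 305; r_3 = 20; x0_4 = 180; y0_4 = 300; x0_5 = 155; y0_5 = 265; cx_6 = 135; cy_6 = 175; r_6 = 20; x2_7 = 315; y2_7 = 310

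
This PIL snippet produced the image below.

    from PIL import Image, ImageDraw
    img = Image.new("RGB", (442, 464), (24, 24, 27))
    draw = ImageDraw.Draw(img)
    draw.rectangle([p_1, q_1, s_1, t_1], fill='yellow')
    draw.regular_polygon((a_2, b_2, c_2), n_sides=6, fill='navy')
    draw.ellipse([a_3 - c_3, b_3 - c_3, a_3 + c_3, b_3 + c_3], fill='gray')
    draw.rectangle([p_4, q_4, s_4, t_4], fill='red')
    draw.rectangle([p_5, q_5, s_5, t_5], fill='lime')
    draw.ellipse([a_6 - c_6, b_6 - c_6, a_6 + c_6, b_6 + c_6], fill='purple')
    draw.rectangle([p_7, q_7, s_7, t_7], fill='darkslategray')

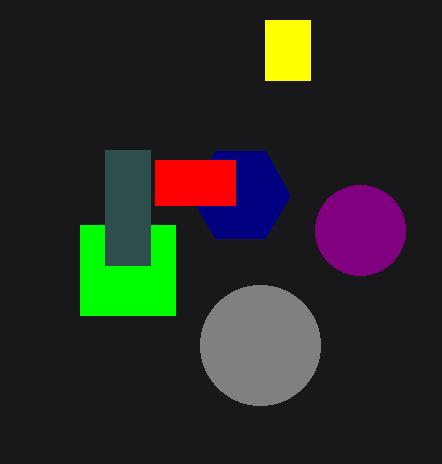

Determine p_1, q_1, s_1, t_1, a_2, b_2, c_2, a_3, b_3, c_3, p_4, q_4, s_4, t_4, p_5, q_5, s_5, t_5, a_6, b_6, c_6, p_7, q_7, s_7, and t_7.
p_1 = 265, q_1 = 20, s_1 = 310, t_1 = 80, a_2 = 240, b_2 = 195, c_2 = 50, a_3 = 260, b_3 = 345, c_3 = 60, p_4 = 155, q_4 = 160, s_4 = 235, t_4 = 205, p_5 = 80, q_5 = 225, s_5 = 175, t_5 = 315, a_6 = 360, b_6 = 230, c_6 = 45, p_7 = 105, q_7 = 150, s_7 = 150, t_7 = 265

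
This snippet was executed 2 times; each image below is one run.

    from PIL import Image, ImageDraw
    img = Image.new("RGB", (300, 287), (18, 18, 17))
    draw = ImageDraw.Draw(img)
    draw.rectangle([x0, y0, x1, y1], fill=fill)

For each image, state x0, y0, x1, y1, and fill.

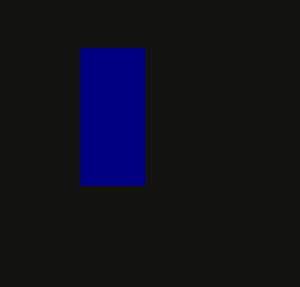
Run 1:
x0 = 80; y0 = 48; x1 = 144; y1 = 184; fill = 'navy'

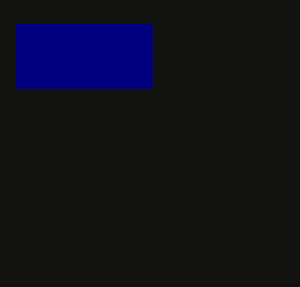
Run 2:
x0 = 16
y0 = 24
x1 = 152
y1 = 88
fill = 'navy'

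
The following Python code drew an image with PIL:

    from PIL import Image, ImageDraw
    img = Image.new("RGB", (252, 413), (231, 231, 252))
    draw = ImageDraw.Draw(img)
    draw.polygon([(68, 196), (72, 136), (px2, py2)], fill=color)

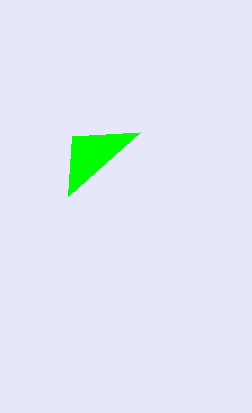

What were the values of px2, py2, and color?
px2 = 140; py2 = 132; color = 'lime'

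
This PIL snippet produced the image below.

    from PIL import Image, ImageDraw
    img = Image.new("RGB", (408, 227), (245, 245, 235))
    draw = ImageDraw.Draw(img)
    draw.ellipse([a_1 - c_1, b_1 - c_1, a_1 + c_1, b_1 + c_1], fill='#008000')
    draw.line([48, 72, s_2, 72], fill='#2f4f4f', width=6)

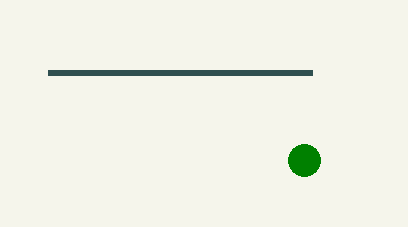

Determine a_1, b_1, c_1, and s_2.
a_1 = 304; b_1 = 160; c_1 = 16; s_2 = 312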